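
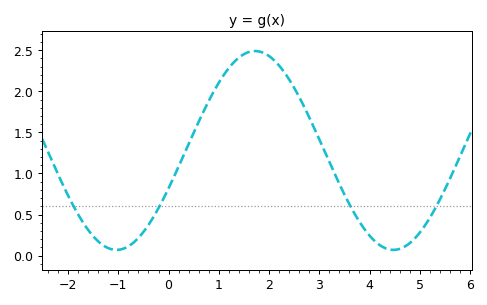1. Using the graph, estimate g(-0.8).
0.1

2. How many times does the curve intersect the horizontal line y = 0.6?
4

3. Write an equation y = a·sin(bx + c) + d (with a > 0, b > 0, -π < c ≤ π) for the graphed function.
y = 1.21sin(1.1x - 0.39) + 1.28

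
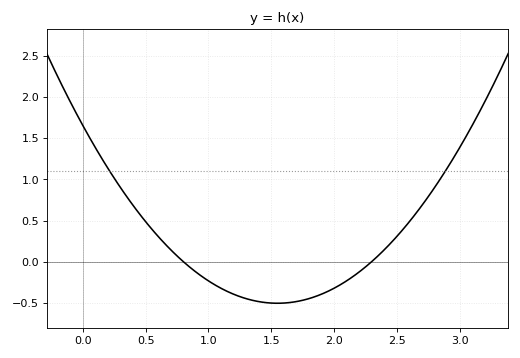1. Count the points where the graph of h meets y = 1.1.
2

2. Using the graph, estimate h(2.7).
0.7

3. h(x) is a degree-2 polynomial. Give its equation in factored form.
y = 0.9(x - 0.8)(x - 2.3)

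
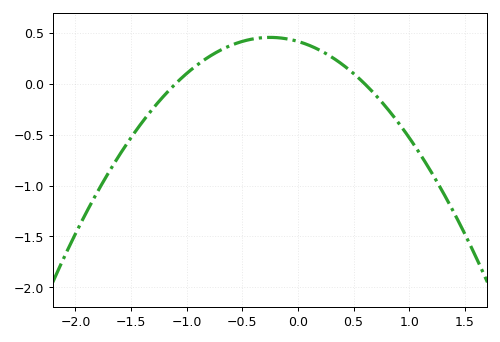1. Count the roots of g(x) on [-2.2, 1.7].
2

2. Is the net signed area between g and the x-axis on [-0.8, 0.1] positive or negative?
positive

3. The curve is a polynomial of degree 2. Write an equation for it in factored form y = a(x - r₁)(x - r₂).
y = -0.63(x + 1.1)(x - 0.6)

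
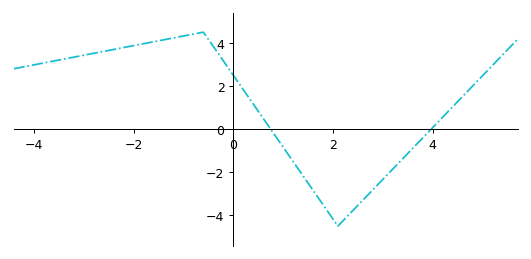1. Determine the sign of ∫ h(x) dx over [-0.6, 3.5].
negative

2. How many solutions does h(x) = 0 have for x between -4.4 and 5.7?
2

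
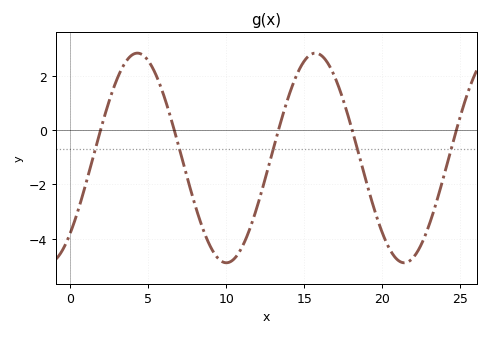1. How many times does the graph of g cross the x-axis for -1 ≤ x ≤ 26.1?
5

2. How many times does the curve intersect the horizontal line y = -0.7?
5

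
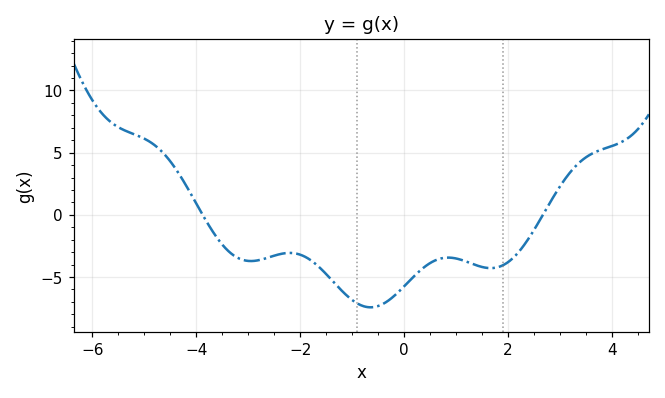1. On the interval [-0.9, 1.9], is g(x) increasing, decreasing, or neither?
neither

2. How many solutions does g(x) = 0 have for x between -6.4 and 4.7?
2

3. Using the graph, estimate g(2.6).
-0.5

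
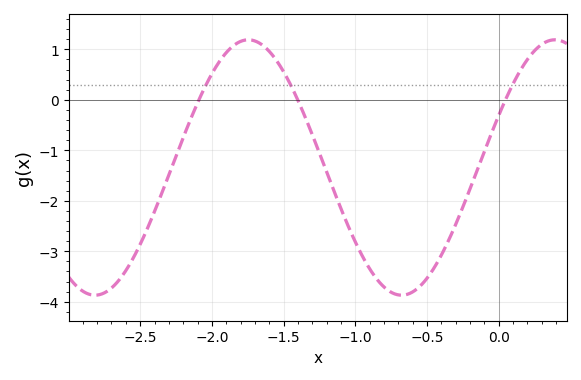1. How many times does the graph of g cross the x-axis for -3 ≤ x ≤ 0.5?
3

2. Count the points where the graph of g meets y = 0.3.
3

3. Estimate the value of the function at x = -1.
-2.81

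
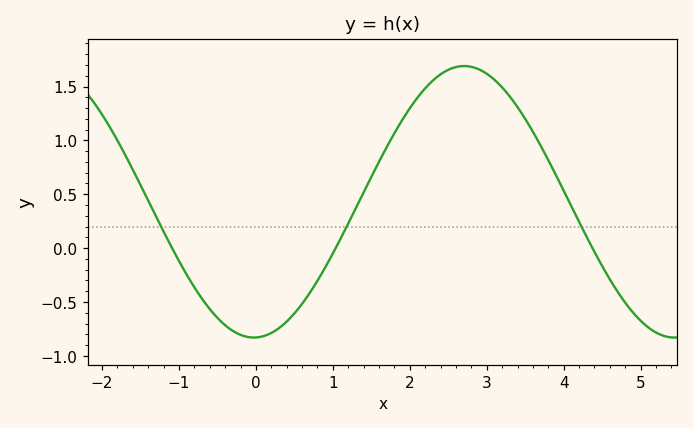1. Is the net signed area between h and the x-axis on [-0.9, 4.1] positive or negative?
positive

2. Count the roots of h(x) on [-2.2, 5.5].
3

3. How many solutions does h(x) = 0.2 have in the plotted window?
3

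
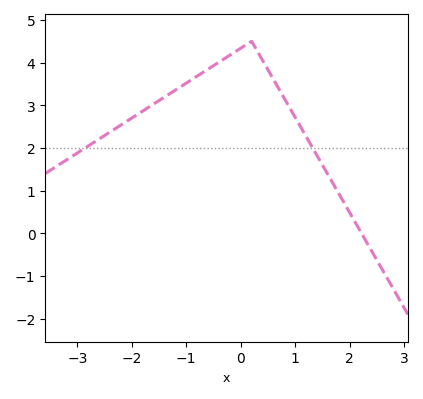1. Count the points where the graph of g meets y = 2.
2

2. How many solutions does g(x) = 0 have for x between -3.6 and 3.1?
1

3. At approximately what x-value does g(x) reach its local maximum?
0.2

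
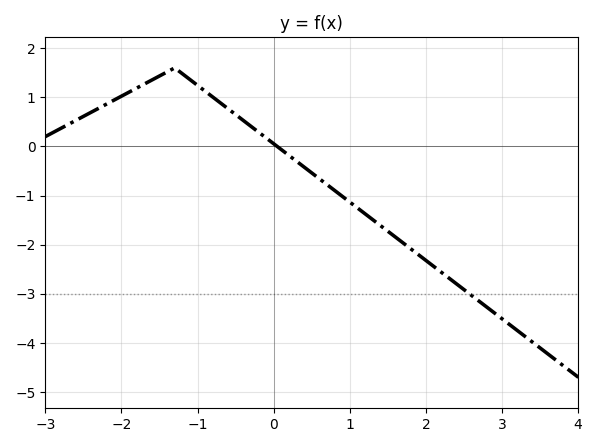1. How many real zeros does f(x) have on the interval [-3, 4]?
1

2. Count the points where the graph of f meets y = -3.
1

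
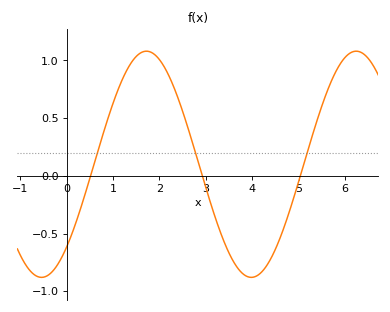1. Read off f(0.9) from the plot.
0.508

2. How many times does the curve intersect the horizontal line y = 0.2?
3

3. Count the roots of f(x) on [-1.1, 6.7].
3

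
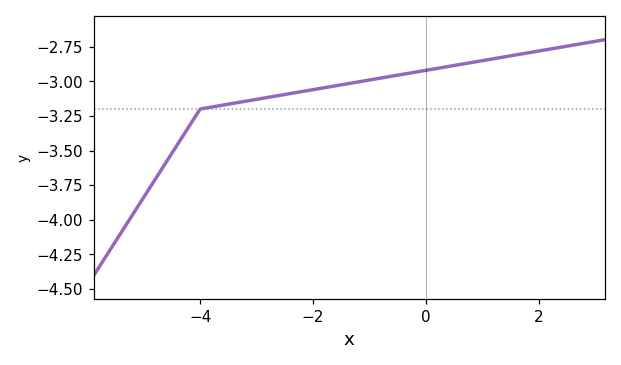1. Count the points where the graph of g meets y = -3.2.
1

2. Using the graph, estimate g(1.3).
-2.84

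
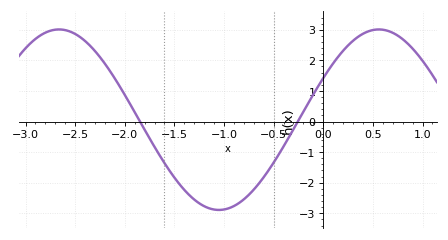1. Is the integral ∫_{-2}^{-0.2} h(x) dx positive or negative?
negative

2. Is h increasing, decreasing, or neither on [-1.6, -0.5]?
neither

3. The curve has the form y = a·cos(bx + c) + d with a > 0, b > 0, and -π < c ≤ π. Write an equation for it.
y = 2.95cos(1.95x - 1.09) + 0.06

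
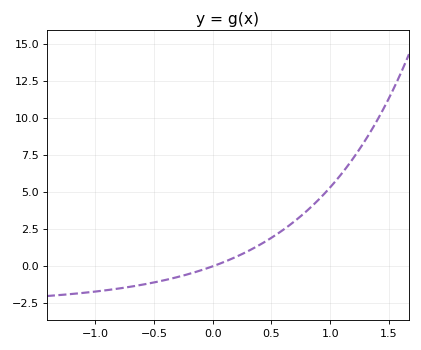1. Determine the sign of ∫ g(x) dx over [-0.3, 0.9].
positive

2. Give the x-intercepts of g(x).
0.014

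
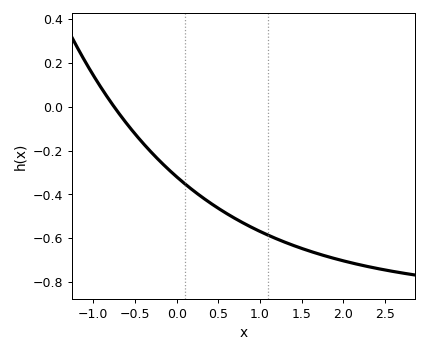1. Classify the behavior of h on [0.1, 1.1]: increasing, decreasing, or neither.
decreasing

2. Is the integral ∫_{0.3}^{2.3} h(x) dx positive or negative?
negative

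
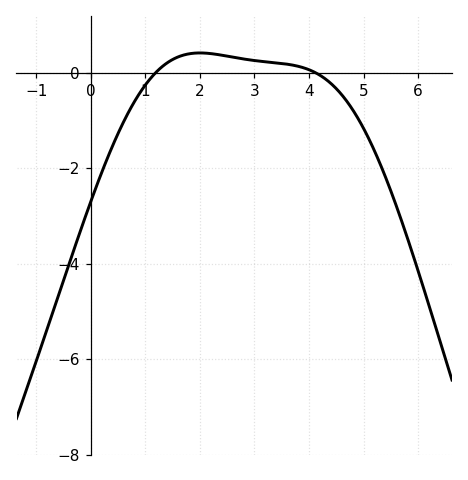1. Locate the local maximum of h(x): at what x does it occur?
2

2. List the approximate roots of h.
1.2, 4.2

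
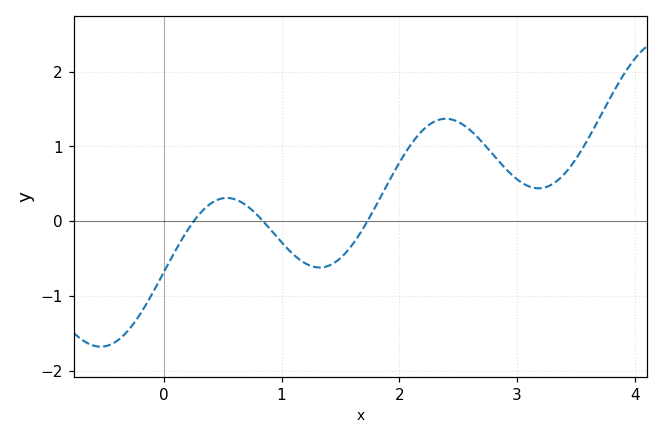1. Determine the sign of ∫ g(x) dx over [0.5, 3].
positive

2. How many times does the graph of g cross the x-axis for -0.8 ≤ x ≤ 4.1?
3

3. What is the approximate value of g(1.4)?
-0.6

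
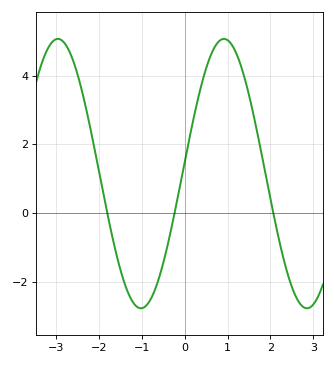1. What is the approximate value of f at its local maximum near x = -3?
5.07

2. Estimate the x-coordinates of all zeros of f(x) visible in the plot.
-1.81, -0.239, 2.07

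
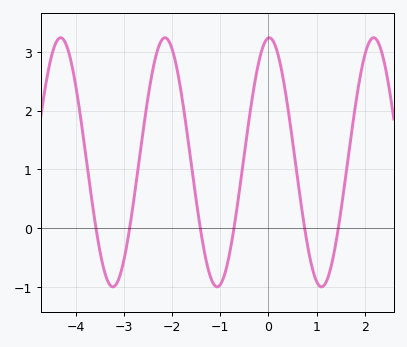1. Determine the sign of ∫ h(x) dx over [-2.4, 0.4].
positive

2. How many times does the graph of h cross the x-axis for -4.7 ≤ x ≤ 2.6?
6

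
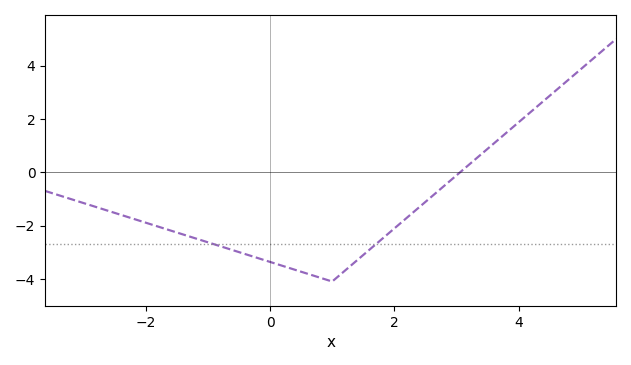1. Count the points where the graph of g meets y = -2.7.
2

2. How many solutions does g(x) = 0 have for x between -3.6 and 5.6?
1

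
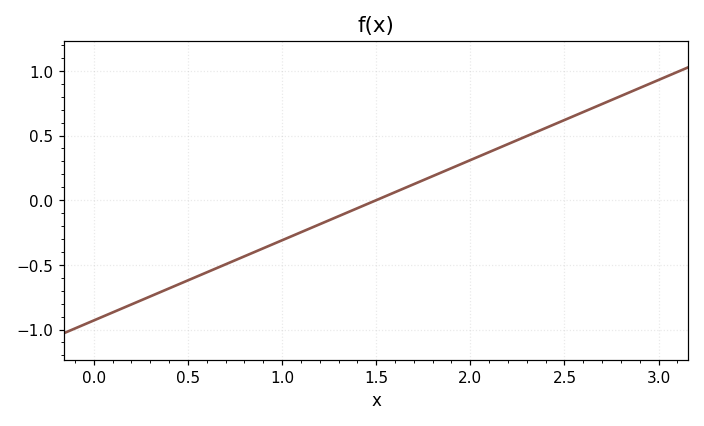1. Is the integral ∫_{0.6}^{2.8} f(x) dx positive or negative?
positive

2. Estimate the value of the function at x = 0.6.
-0.558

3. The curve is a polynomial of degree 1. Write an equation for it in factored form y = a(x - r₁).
y = 0.62(x - 1.5)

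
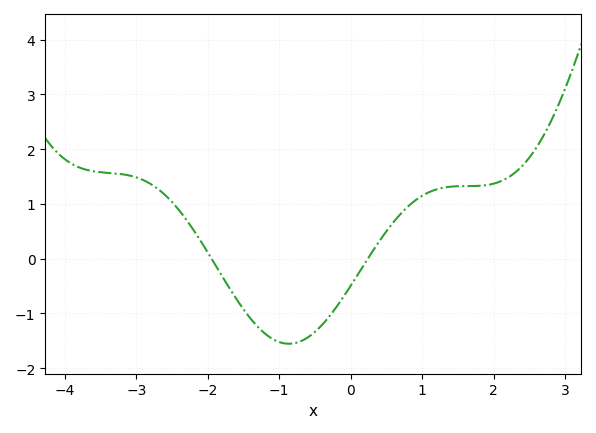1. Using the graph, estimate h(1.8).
1.3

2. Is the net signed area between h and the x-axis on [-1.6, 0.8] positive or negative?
negative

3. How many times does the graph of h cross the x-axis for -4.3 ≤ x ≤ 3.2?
2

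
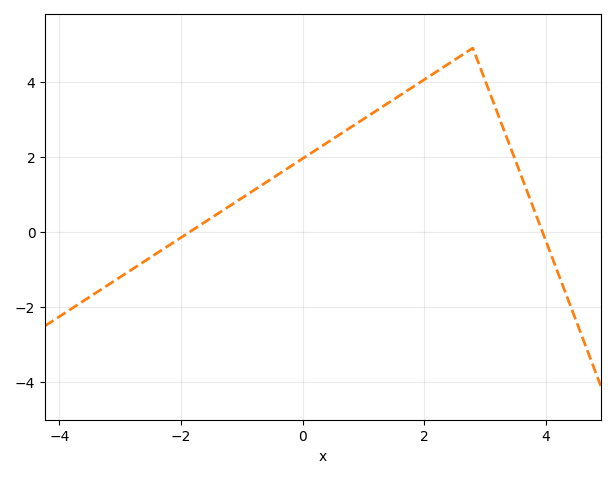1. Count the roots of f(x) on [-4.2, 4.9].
2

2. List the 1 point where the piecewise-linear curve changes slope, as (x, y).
(2.8, 4.9)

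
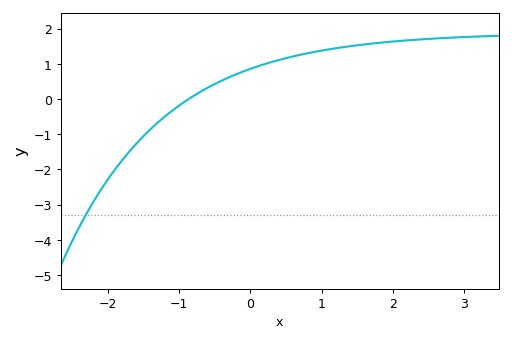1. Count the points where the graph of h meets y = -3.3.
1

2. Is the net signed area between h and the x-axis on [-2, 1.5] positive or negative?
positive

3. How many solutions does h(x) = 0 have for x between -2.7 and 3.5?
1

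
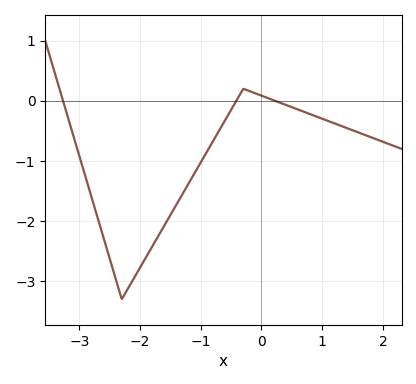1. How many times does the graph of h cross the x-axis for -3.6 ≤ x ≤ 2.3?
3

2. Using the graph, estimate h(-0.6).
-0.325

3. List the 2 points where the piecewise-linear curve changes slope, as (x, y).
(-2.3, -3.3); (-0.3, 0.2)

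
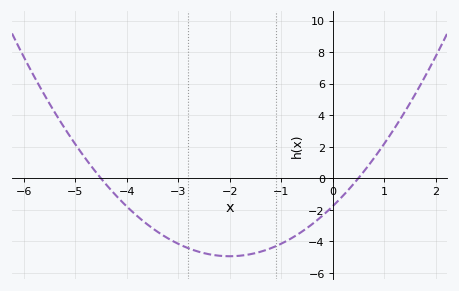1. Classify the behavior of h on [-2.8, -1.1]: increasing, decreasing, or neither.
neither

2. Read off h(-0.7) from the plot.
-3.6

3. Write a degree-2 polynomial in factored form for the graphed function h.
y = 0.79(x + 4.5)(x - 0.5)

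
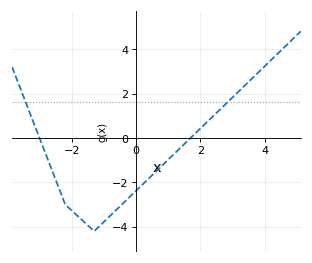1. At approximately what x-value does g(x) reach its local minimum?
-1.4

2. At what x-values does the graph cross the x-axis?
-3, 1.6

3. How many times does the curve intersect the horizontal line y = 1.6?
2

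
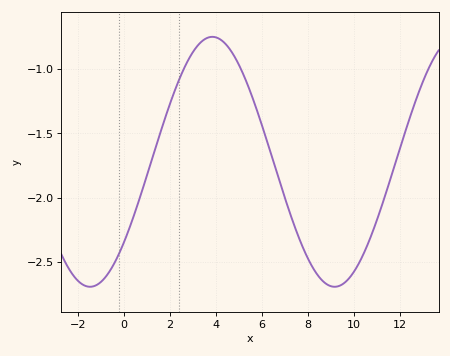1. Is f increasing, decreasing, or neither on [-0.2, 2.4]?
increasing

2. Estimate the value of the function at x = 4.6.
-0.844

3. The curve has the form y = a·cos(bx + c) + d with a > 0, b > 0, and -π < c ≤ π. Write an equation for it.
y = 0.97cos(0.59x - 2.27) - 1.72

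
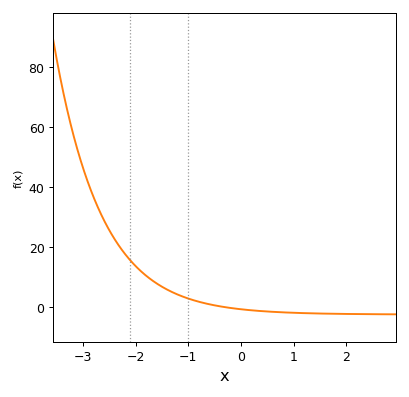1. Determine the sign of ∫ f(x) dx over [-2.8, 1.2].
positive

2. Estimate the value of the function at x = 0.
0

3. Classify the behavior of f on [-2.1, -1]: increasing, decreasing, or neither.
decreasing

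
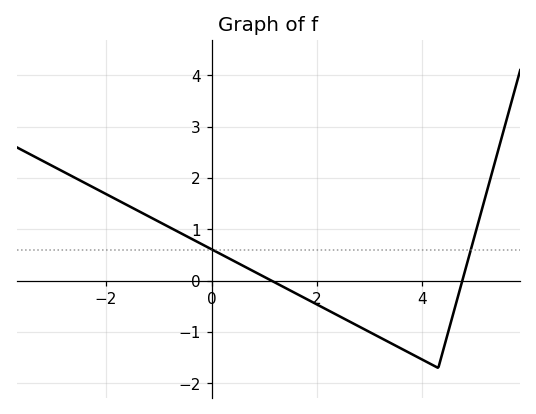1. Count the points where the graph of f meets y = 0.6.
2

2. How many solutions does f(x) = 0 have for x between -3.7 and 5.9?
2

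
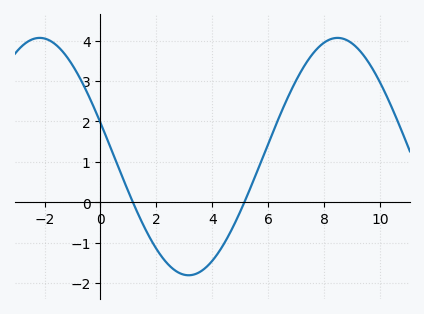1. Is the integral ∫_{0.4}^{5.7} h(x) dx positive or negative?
negative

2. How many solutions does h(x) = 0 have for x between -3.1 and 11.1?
2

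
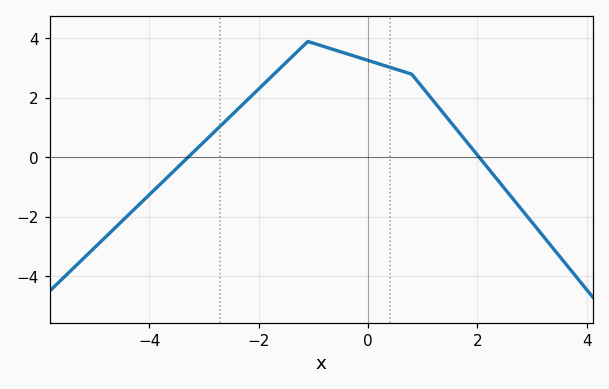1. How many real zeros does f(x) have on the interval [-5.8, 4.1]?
2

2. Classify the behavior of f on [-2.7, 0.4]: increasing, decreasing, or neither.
neither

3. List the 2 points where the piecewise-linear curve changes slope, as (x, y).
(-1.1, 3.9); (0.8, 2.8)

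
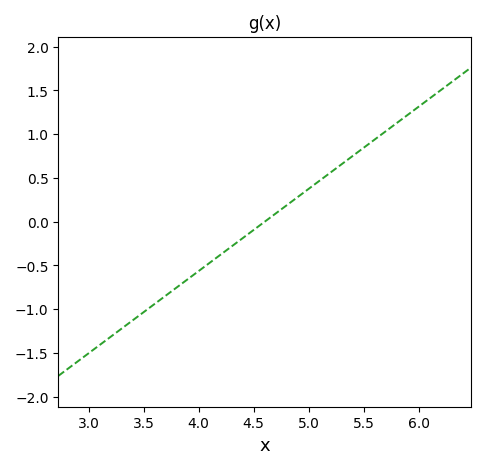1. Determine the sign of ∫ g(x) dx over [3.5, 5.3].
negative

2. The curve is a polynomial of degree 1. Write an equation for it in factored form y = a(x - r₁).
y = 0.94(x - 4.6)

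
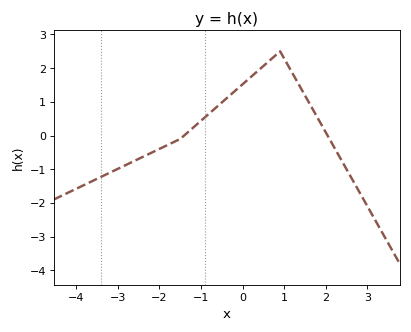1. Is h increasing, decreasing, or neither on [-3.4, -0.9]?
increasing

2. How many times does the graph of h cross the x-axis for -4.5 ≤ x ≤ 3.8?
2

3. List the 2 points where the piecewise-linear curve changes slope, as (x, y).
(-1.5, -0.1); (0.9, 2.5)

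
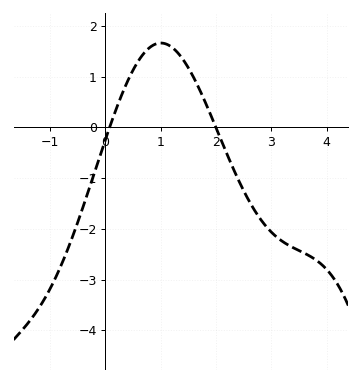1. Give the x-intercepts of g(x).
0.075, 2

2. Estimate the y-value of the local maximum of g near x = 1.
1.66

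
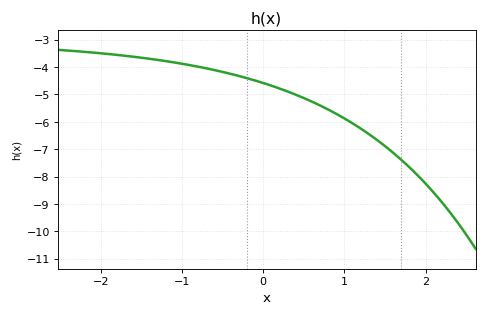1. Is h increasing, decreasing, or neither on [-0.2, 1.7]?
decreasing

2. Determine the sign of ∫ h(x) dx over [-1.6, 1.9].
negative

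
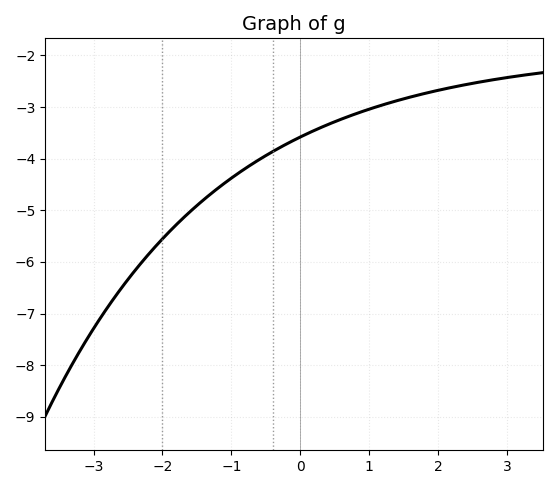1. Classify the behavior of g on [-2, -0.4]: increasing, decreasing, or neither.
increasing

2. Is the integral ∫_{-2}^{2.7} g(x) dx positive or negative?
negative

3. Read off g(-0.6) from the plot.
-4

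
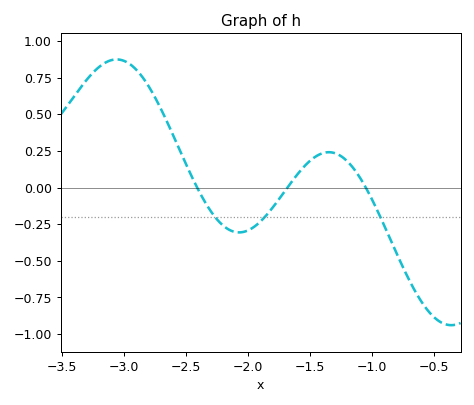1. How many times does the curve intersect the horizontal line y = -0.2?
3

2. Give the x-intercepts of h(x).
-2.41, -1.68, -1.05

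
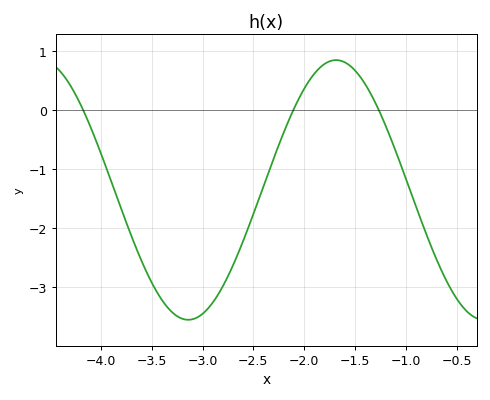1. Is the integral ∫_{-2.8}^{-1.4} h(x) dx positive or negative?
negative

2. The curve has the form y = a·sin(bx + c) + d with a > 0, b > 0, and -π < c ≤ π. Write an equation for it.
y = 2.2sin(2.2x - 1.1) - 1.36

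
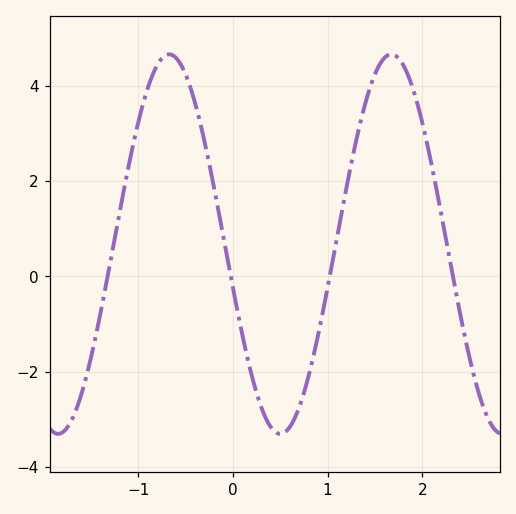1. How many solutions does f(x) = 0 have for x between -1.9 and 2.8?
4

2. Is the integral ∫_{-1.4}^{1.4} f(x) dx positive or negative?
positive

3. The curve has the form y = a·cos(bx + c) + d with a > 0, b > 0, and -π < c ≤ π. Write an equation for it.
y = 3.99cos(2.7x + 1.8) + 0.68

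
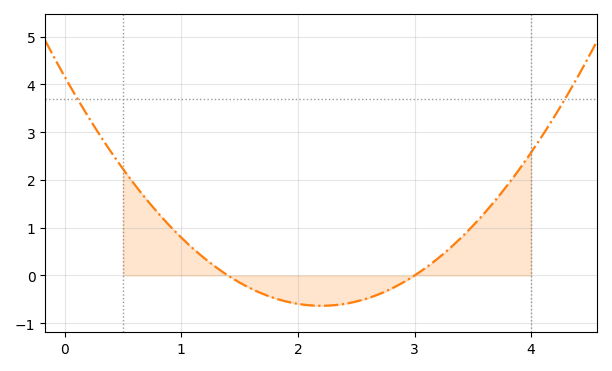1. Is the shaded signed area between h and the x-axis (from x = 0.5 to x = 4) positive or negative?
positive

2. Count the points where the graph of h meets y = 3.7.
2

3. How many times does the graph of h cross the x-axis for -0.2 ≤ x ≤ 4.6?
2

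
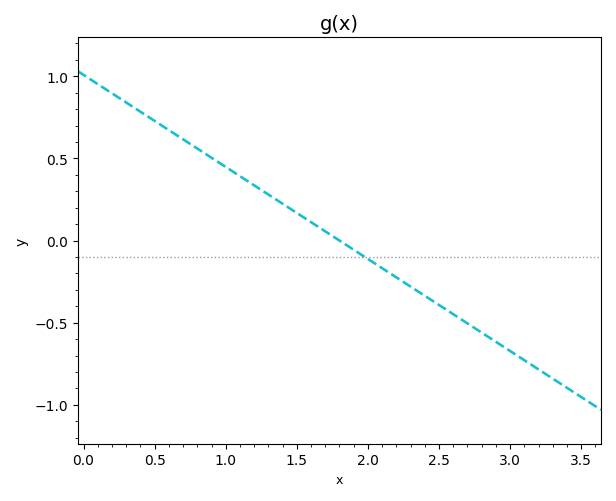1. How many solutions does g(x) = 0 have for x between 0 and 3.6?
1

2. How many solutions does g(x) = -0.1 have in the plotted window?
1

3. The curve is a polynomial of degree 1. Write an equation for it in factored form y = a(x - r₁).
y = -0.56(x - 1.8)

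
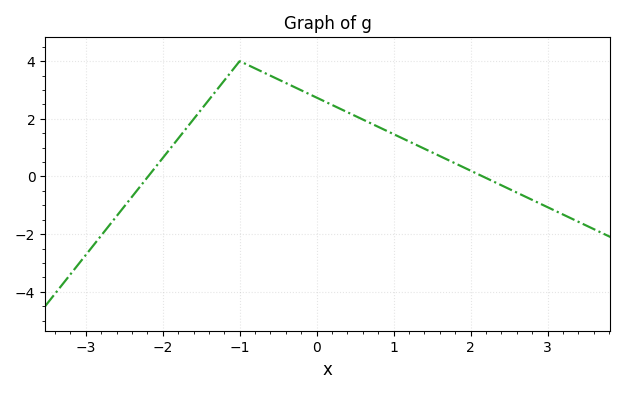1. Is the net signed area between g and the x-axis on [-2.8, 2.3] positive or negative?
positive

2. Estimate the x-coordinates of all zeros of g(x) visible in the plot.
-2.19, 2.16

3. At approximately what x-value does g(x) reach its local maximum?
-0.998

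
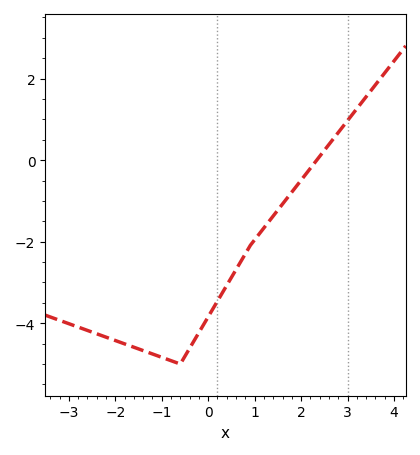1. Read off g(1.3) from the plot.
-1.52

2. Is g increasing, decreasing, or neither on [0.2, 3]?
increasing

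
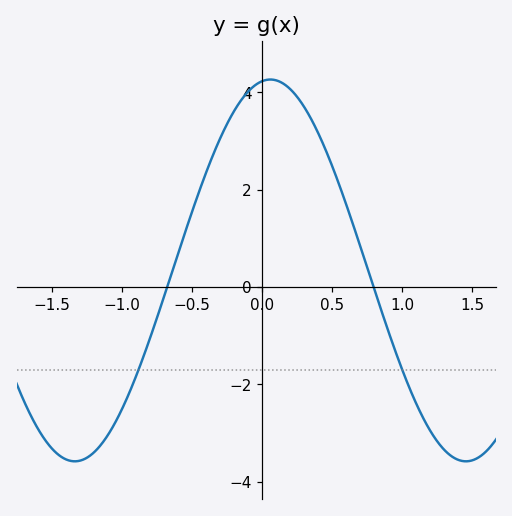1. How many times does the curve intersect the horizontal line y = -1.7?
2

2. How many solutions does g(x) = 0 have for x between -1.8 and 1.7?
2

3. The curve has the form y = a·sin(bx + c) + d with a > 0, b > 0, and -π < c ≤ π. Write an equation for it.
y = 3.92sin(2.2x + 1.4) + 0.34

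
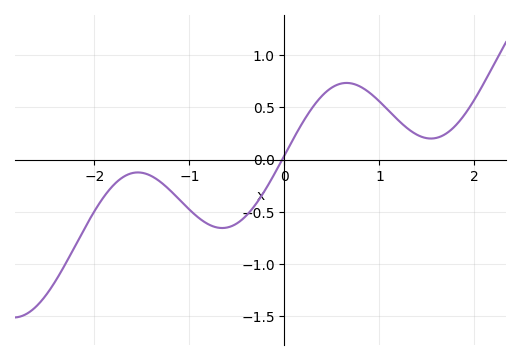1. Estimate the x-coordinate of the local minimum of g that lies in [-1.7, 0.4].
-0.654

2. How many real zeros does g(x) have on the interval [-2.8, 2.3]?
1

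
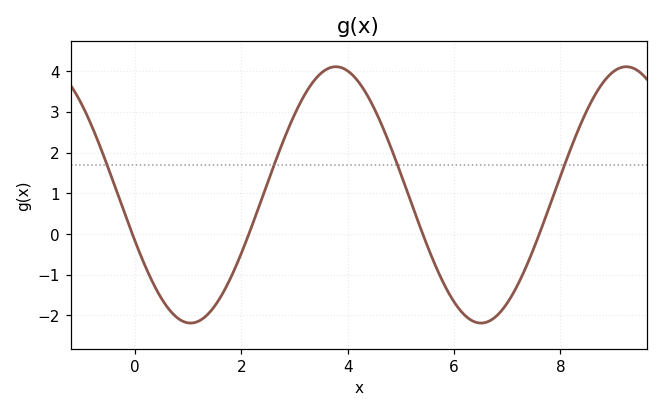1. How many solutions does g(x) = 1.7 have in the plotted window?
4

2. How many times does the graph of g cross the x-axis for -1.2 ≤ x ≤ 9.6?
4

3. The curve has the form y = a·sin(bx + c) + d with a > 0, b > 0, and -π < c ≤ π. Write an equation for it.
y = 3.15sin(1.1x - 2.8) + 0.96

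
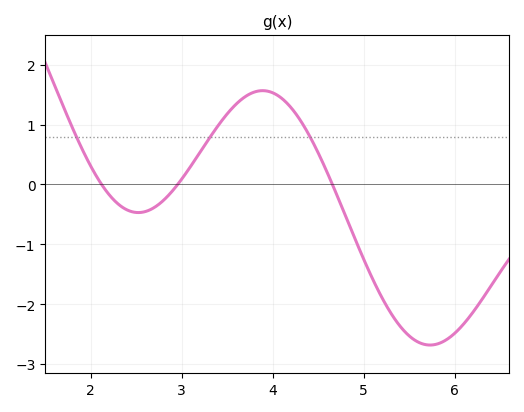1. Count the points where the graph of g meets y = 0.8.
3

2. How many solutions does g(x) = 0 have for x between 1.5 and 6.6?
3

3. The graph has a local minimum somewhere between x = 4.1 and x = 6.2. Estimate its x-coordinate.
5.73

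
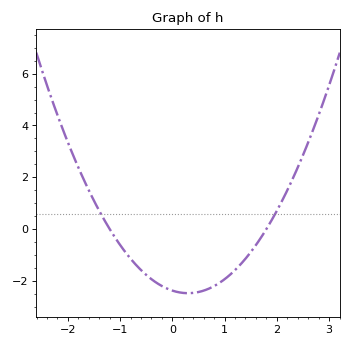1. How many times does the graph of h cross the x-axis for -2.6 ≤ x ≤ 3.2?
2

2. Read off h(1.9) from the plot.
0.341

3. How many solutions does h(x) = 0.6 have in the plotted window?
2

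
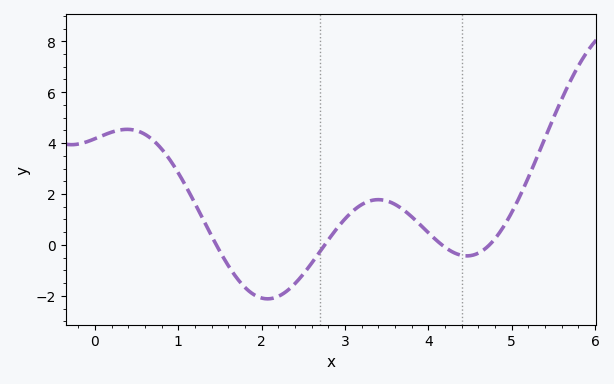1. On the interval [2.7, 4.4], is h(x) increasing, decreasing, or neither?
neither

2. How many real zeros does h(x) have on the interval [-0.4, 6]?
4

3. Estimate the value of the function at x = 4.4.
-0.409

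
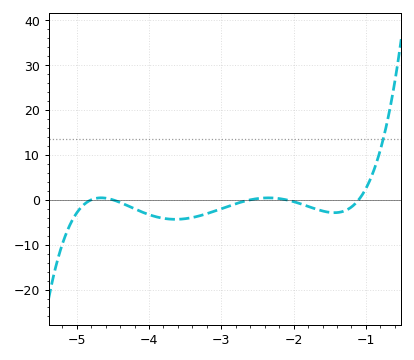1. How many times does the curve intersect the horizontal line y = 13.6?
1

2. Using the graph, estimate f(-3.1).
-2.55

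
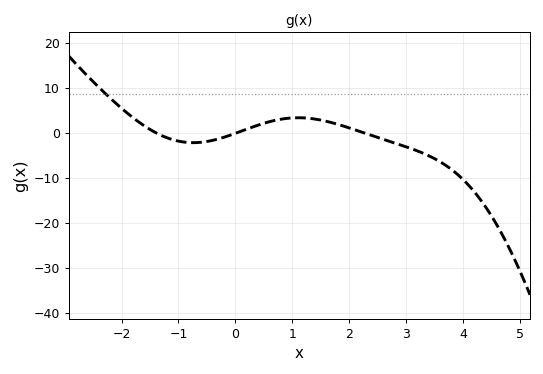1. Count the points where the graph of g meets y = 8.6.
1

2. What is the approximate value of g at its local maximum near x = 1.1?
3.34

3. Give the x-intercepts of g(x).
-1.4, 0.027, 2.25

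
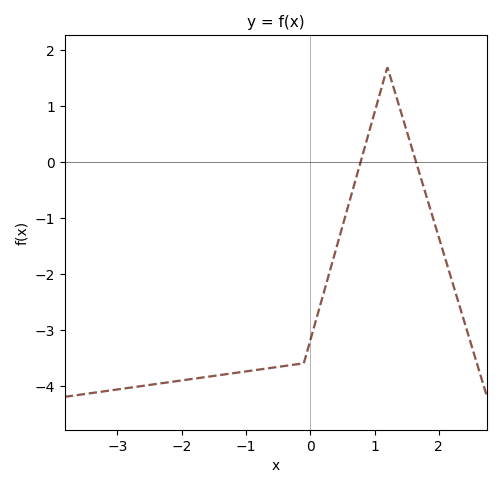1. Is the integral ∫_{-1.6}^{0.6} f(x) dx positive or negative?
negative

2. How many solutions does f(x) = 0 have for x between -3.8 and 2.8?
2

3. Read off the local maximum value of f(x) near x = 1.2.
1.7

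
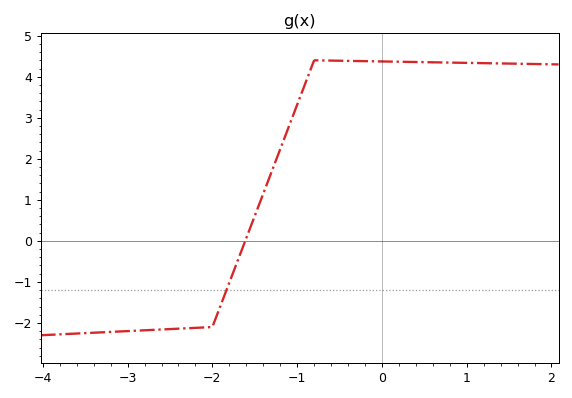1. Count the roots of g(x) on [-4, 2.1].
1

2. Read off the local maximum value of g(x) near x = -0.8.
4.4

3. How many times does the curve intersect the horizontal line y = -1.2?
1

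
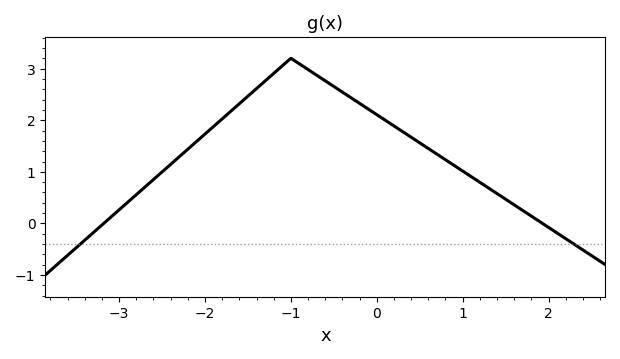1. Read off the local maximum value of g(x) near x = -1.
3.2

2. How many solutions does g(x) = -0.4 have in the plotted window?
2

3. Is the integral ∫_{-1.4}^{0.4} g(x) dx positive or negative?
positive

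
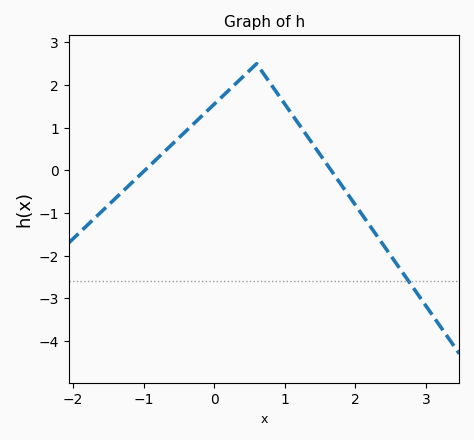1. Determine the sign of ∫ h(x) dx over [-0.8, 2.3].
positive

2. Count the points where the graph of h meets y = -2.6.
1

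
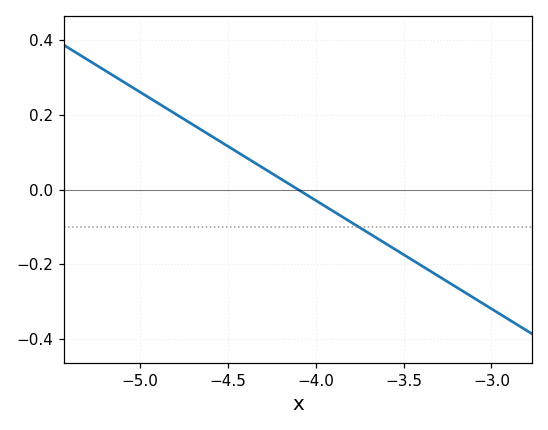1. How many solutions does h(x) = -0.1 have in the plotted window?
1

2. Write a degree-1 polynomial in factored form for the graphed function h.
y = -0.29(x + 4.1)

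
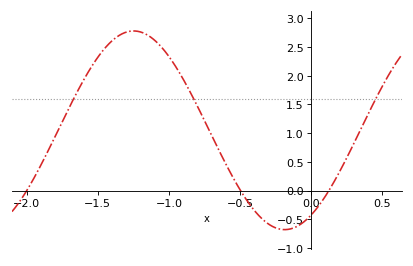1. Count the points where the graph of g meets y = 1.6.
3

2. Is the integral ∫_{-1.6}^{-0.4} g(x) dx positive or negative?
positive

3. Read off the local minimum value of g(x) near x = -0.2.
-0.7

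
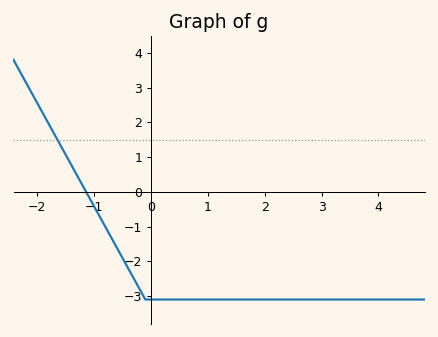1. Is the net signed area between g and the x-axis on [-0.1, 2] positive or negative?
negative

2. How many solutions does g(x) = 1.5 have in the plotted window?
1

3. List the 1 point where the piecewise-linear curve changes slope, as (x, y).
(-0.1, -3.1)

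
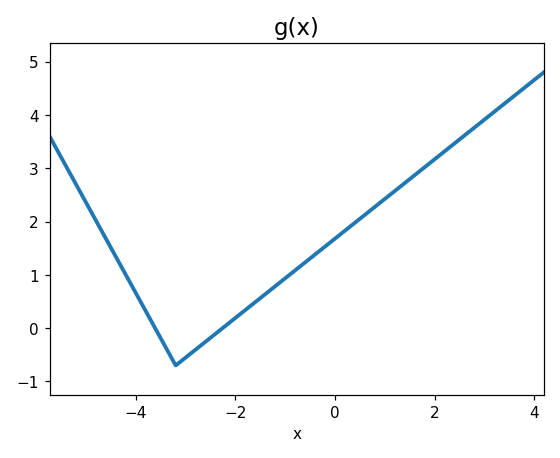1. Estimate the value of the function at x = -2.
0.2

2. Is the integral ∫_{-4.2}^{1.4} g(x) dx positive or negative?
positive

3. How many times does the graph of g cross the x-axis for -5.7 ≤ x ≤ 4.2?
2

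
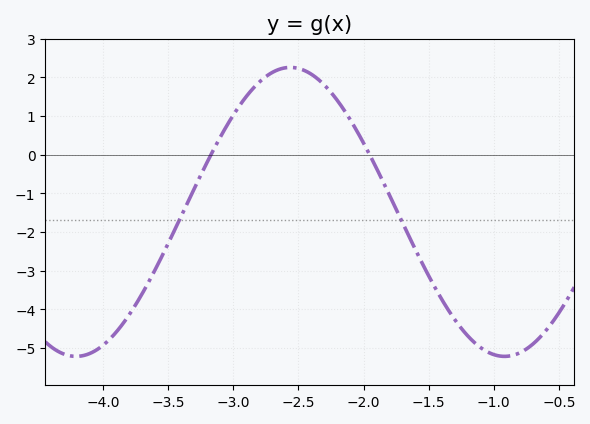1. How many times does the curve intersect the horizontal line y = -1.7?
2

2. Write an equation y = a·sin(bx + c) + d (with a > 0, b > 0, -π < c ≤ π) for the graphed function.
y = 3.74sin(1.9x + 0.18) - 1.48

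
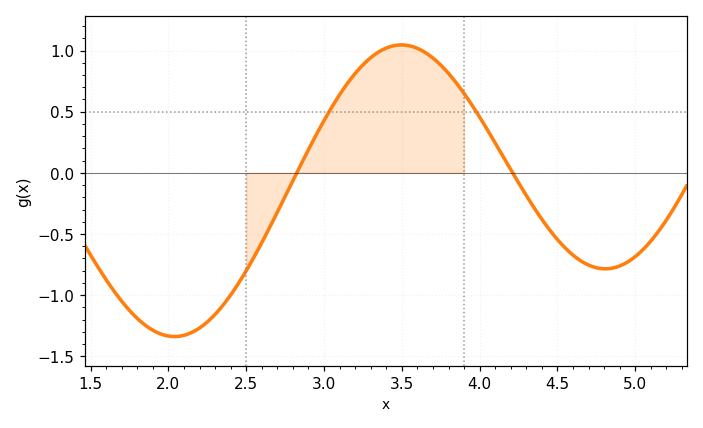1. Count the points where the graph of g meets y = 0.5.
2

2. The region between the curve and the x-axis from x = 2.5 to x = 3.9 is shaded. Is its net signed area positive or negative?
positive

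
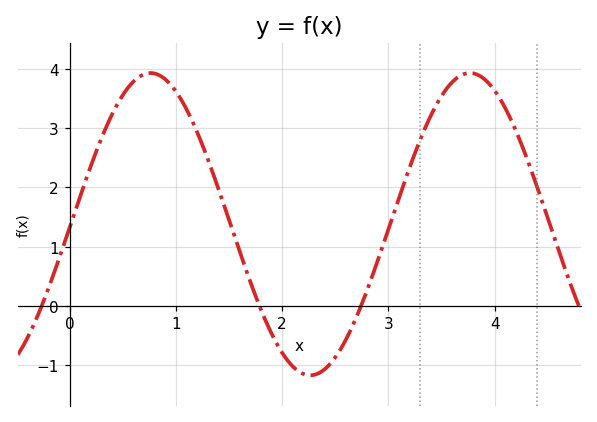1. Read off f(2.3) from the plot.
-1.2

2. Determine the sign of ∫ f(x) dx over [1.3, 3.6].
positive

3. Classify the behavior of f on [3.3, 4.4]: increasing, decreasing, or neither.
neither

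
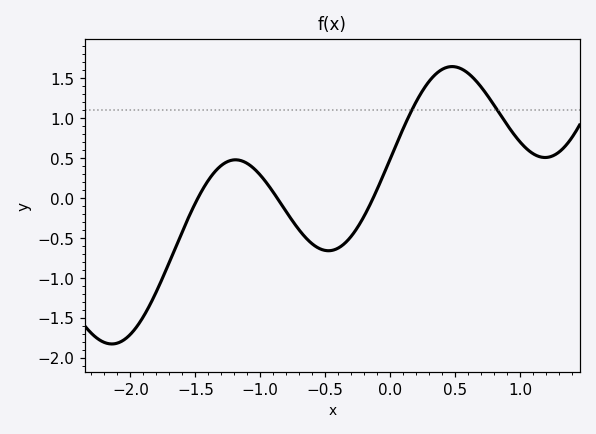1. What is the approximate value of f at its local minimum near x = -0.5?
-0.65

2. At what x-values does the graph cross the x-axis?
-1.5, -0.9, -0.1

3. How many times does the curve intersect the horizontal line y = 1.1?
2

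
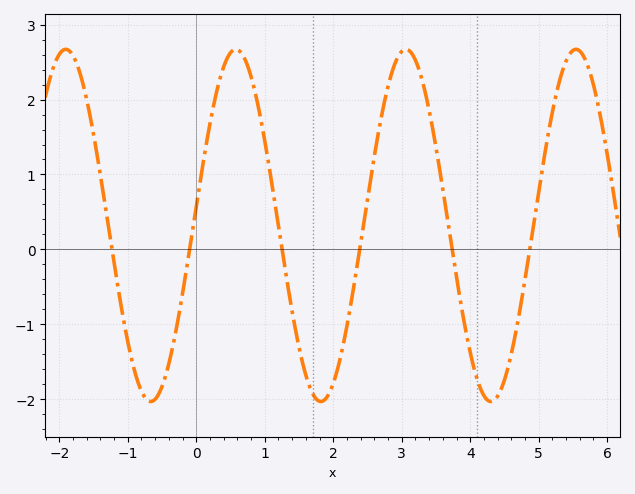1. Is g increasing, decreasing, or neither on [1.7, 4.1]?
neither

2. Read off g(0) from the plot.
0.6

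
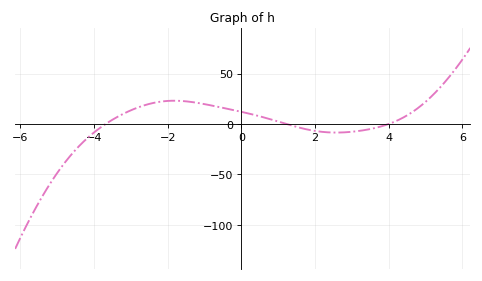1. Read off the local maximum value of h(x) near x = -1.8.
25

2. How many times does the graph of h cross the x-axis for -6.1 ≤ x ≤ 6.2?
3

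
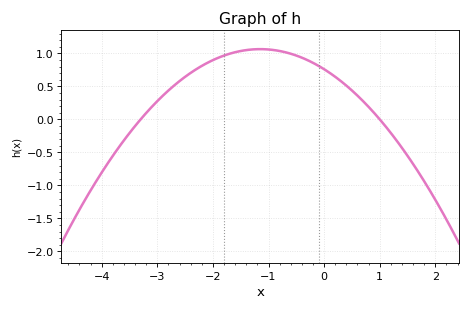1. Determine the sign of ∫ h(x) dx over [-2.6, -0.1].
positive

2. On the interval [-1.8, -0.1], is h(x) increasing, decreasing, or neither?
neither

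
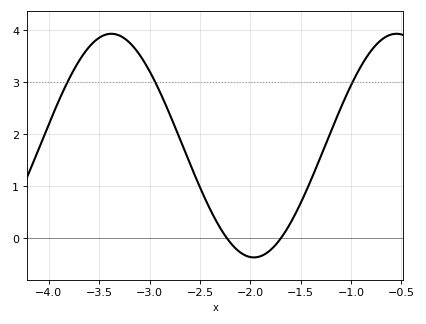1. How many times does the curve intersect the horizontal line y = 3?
3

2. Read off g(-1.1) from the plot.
2.5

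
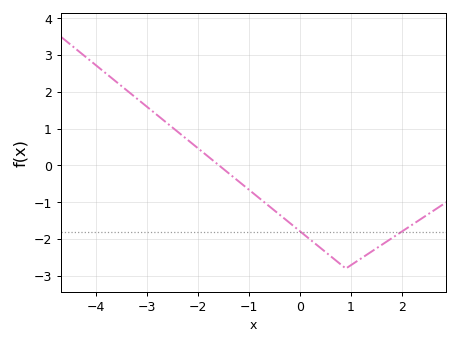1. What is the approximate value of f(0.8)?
-2.69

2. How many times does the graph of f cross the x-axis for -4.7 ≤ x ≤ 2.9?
1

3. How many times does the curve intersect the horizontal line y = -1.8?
2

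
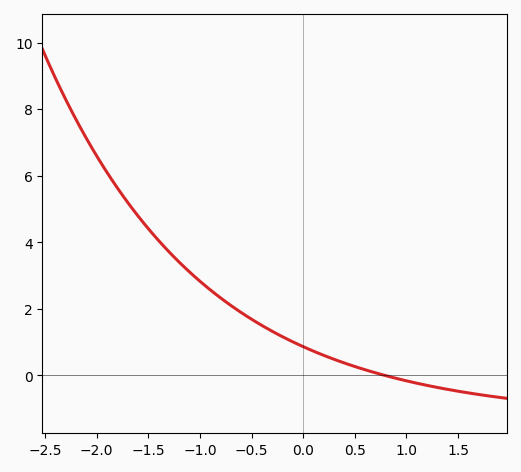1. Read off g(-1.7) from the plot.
5.2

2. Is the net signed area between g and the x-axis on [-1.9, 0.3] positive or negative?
positive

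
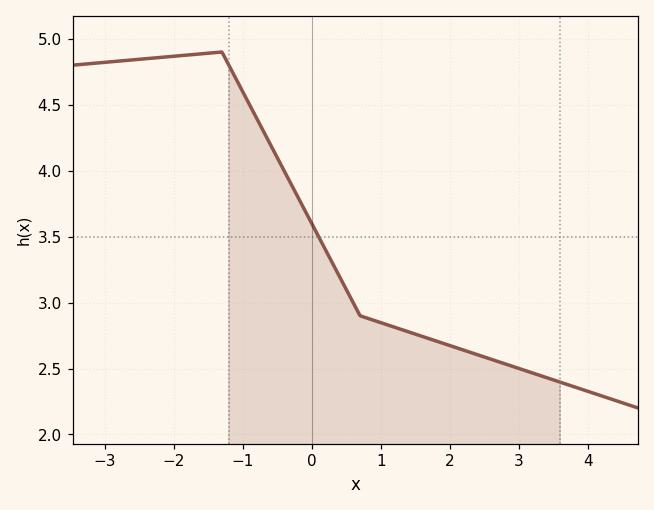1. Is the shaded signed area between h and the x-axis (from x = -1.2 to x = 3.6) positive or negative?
positive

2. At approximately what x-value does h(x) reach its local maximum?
-1.4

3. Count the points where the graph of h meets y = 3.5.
1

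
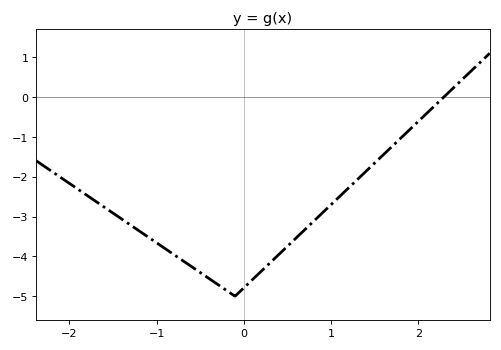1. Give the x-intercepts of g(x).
2.3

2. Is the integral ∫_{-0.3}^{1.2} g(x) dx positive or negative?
negative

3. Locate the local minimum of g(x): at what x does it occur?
-0.1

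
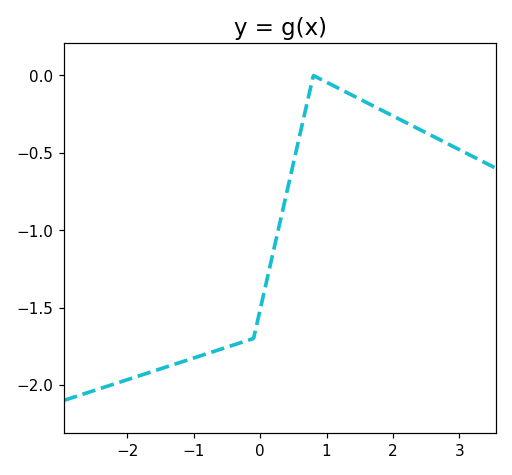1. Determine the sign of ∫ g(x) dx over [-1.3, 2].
negative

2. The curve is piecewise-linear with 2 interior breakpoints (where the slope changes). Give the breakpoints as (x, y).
(-0.1, -1.7); (0.8, 0)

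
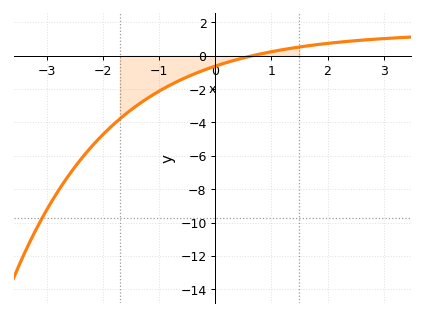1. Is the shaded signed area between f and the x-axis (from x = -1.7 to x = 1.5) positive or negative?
negative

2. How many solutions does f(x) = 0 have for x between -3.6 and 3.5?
1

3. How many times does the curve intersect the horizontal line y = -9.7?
1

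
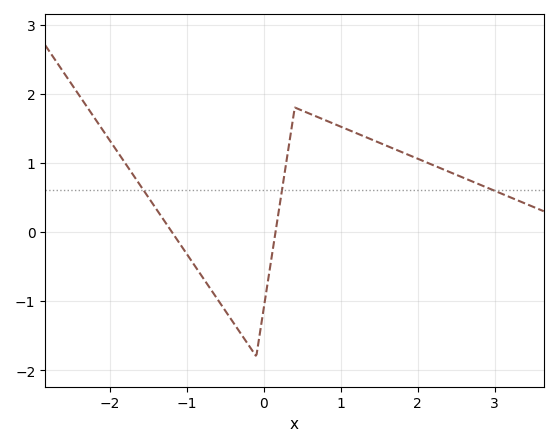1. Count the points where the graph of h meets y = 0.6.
3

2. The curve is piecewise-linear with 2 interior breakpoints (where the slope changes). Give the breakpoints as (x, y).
(-0.1, -1.8); (0.4, 1.8)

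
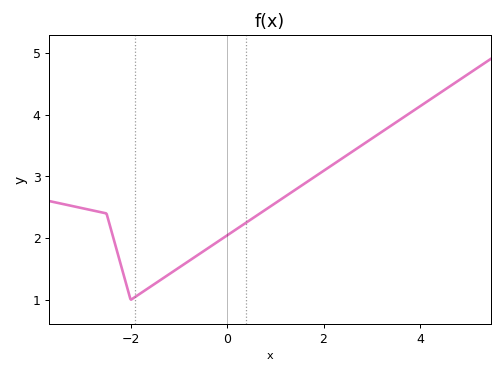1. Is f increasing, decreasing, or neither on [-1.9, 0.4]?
increasing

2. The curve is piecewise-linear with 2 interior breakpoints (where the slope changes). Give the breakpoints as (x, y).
(-2.5, 2.4); (-2, 1)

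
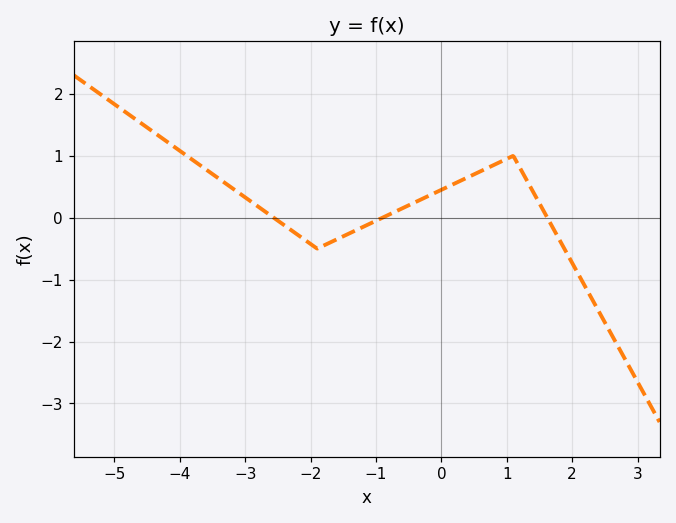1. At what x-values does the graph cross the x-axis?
-2.6, -0.8, 1.6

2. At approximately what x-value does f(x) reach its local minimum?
-1.8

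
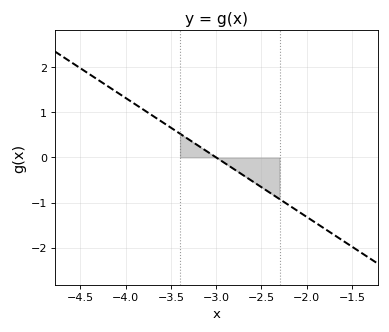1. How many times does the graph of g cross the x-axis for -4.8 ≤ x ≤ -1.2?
1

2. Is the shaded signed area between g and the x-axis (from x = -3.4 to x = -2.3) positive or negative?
negative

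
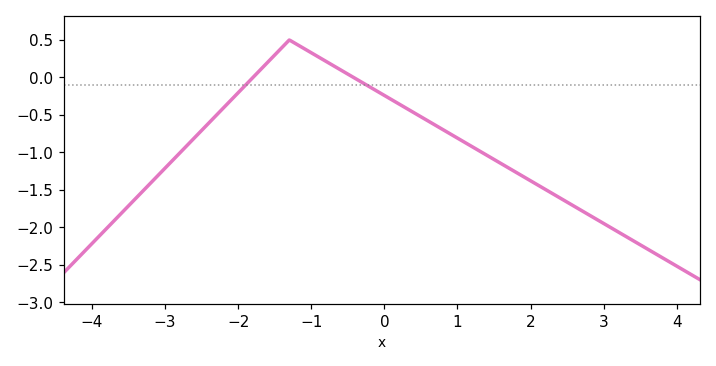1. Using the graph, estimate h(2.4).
-1.61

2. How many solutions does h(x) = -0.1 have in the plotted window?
2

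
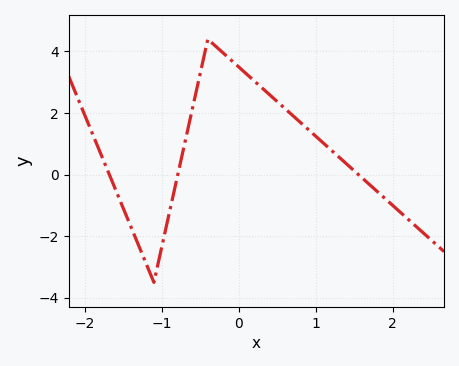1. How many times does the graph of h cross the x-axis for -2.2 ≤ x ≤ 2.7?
3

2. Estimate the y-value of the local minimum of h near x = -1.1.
-3.4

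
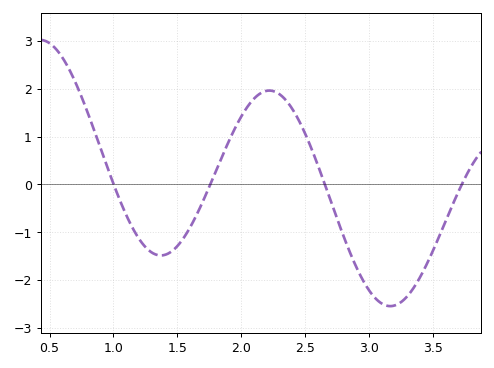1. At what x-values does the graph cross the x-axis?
1, 1.75, 2.65, 3.75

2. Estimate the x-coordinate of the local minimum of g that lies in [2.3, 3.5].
3.15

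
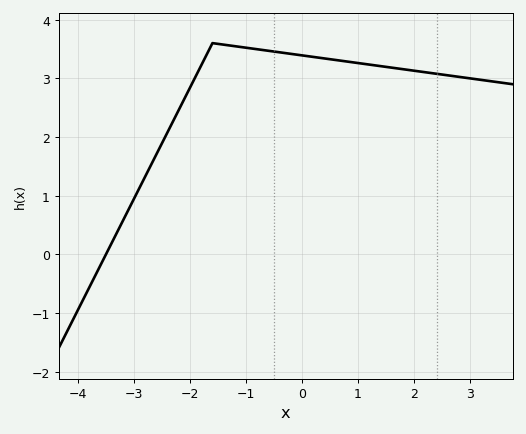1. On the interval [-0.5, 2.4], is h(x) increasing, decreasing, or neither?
decreasing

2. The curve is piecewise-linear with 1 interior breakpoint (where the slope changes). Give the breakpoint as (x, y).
(-1.6, 3.6)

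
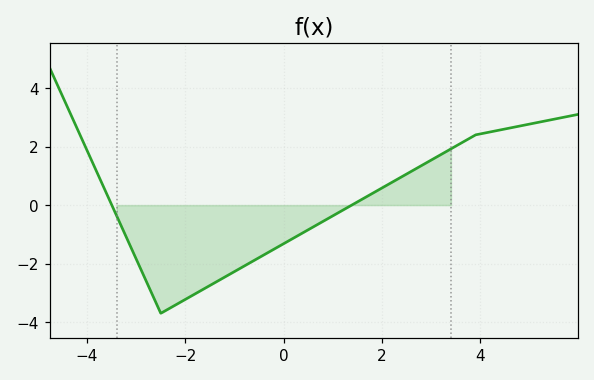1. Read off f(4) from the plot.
2.4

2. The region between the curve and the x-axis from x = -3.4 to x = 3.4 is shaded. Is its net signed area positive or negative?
negative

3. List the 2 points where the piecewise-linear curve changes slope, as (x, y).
(-2.5, -3.7); (3.9, 2.4)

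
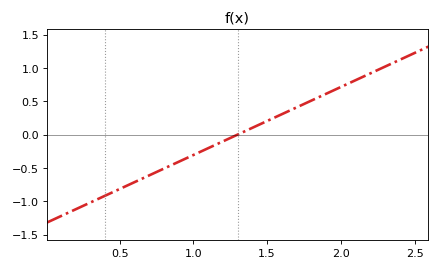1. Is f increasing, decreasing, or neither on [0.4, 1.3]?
increasing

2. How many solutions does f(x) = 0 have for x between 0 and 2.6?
1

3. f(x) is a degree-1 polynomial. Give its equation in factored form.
y = 1.02(x - 1.3)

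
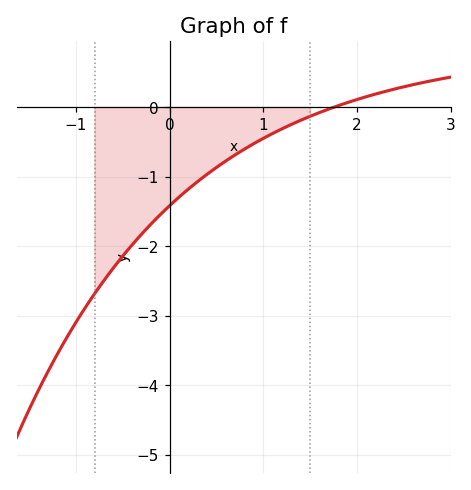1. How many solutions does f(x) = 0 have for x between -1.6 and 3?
1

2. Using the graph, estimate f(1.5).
-0.134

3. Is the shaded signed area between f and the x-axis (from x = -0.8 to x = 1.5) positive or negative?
negative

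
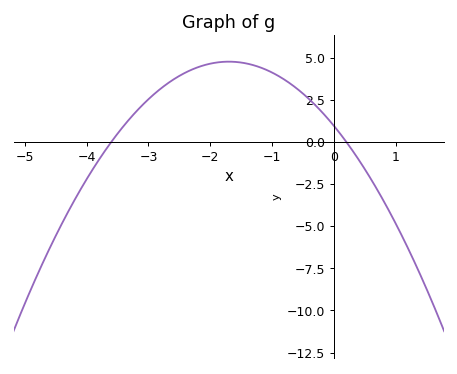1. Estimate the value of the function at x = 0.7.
-2.8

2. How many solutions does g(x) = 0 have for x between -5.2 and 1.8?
2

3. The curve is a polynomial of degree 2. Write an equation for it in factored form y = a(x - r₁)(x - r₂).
y = -1.32(x + 3.6)(x - 0.2)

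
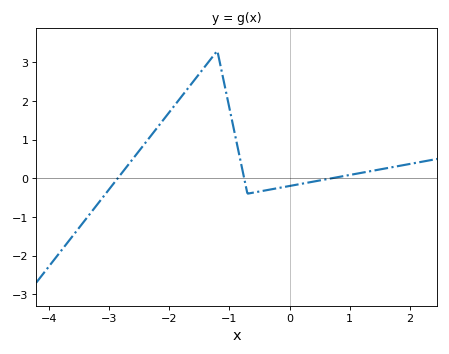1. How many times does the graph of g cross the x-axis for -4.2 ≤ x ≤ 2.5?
3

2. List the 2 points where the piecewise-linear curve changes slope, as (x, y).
(-1.2, 3.3); (-0.7, -0.4)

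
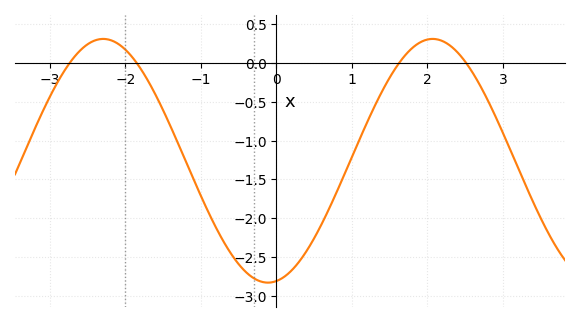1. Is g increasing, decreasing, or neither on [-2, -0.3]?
decreasing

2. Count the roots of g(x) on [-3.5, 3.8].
4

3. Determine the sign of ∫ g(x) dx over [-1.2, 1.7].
negative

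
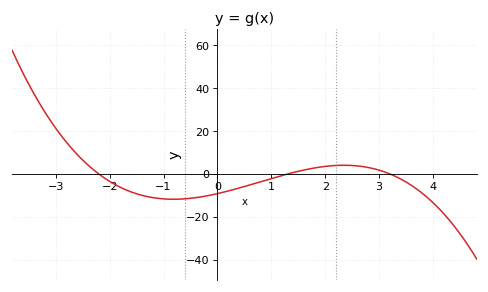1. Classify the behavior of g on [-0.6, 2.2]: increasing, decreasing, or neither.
increasing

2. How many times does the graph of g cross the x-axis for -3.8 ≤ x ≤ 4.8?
3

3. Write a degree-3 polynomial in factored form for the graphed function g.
y = -1(x + 2.2)(x - 1.3)(x - 3.2)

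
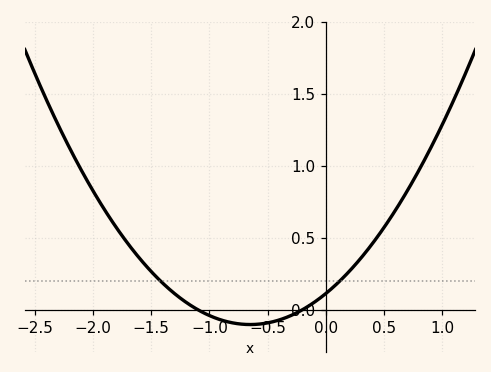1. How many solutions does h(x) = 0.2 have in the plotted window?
2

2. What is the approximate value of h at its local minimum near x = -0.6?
-0.1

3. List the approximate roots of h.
-1.1, -0.2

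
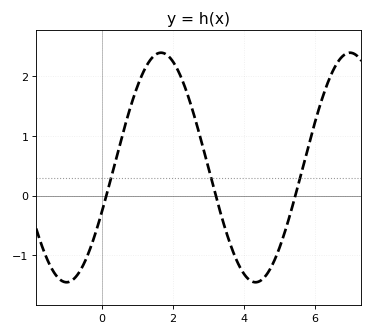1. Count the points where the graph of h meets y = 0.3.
3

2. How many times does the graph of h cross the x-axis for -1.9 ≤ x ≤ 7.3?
3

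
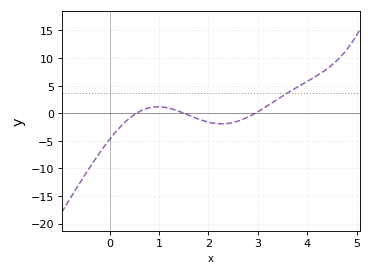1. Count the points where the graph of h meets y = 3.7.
1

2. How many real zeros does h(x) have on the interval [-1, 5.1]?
3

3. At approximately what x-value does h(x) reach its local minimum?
2.3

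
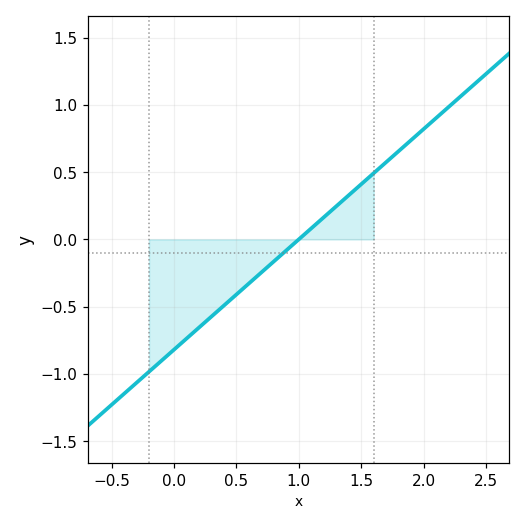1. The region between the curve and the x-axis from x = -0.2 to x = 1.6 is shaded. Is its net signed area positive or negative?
negative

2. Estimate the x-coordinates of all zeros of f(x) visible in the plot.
1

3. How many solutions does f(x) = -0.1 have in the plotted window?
1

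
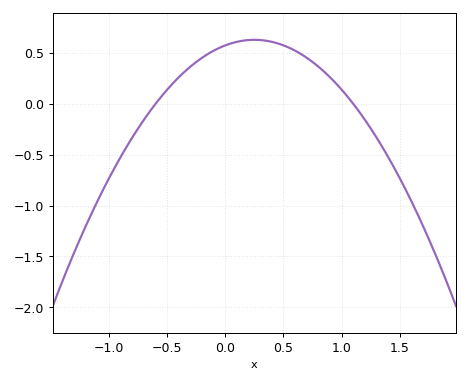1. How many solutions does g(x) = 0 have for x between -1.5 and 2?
2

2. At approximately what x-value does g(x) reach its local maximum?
0.25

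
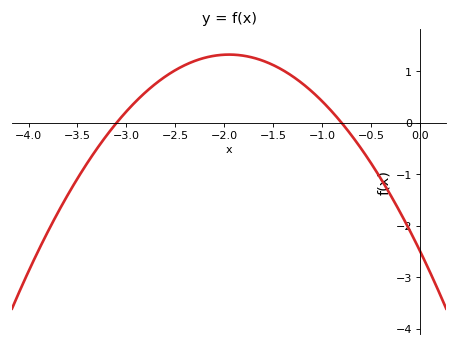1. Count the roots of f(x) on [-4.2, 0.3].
2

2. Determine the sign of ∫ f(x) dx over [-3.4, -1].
positive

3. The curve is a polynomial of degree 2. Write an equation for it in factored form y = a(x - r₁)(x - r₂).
y = -1(x + 3.1)(x + 0.8)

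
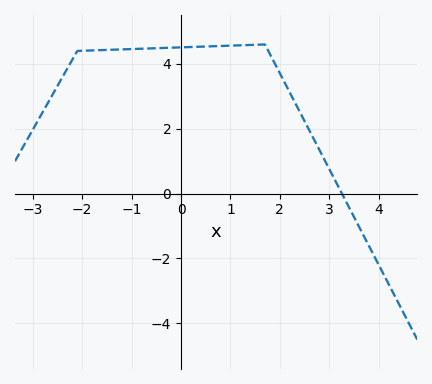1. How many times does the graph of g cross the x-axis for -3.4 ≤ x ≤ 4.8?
1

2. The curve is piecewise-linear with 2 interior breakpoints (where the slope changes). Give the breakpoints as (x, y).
(-2.1, 4.4); (1.7, 4.6)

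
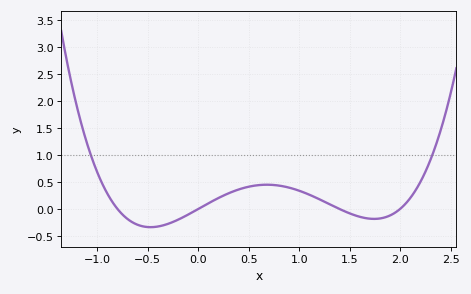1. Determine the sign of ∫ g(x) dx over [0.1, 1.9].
positive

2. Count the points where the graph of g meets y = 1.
2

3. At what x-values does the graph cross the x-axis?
-0.8, 0, 1.4, 2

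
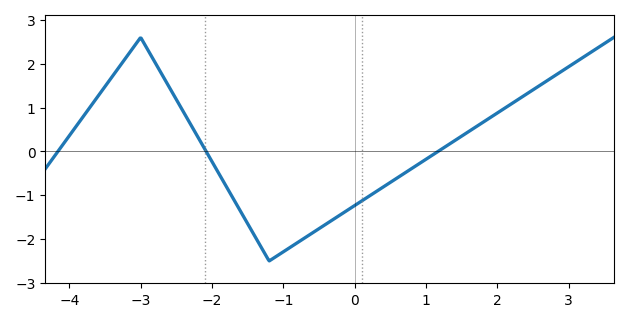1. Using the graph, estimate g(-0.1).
-1.34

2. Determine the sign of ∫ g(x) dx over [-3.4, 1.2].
negative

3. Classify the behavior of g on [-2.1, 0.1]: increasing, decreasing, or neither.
neither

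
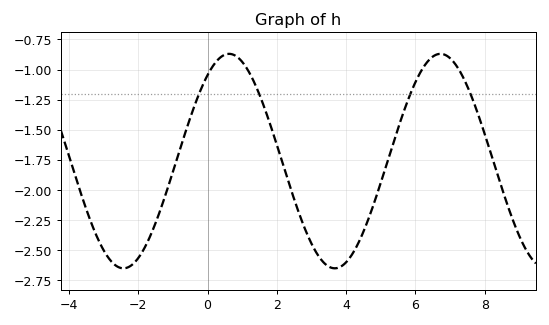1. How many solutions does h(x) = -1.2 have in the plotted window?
4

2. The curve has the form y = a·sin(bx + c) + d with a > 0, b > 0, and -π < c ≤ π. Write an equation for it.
y = 0.89sin(1x + 0.93) - 1.76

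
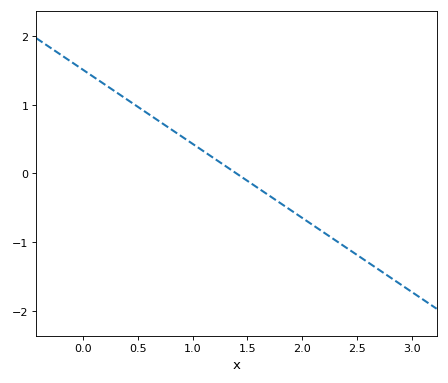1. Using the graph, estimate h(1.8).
-0.4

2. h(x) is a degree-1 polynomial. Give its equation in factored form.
y = -1.08(x - 1.4)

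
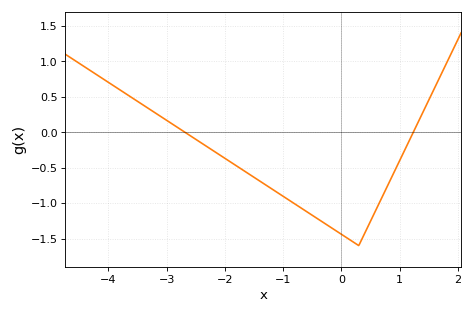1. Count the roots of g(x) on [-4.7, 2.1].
2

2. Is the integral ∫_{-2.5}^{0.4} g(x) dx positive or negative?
negative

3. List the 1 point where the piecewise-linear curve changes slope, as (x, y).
(0.3, -1.6)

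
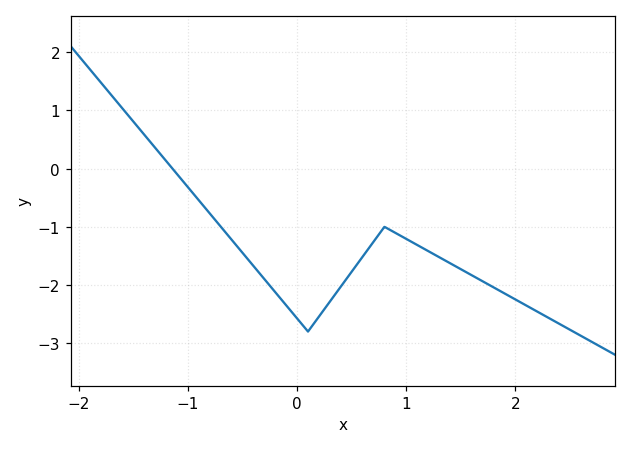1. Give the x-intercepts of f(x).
-1.14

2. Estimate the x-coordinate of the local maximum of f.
0.799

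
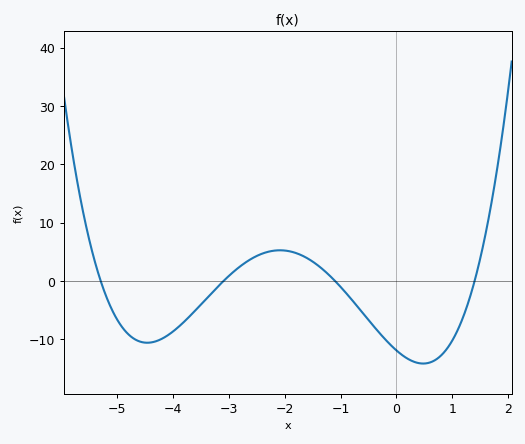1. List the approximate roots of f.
-5.2, -3.2, -1.2, 1.4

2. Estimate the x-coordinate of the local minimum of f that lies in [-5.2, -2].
-4.4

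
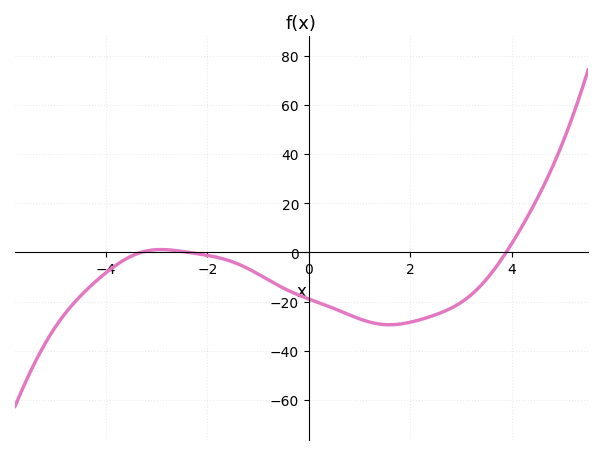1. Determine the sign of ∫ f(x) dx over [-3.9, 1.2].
negative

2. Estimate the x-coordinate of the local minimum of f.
1.59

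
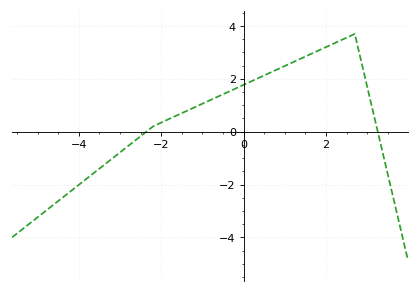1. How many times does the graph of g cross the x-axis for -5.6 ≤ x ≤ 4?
2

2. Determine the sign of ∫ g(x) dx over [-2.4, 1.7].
positive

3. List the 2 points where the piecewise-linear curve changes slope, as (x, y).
(-2.2, 0.2); (2.7, 3.7)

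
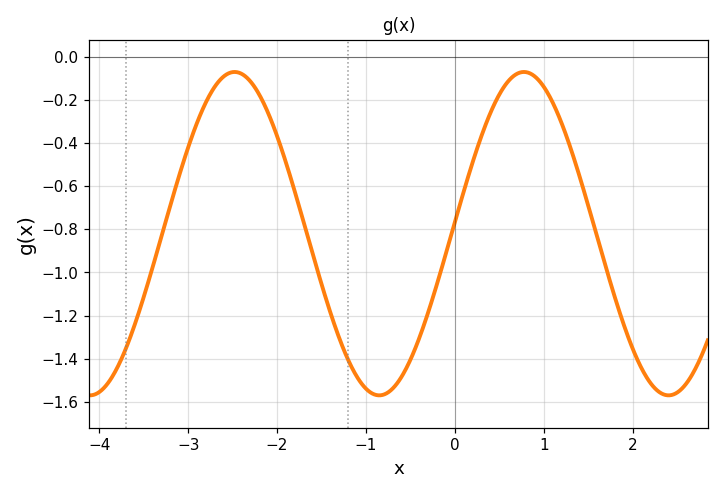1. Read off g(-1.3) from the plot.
-1.3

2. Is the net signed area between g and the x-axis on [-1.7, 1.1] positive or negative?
negative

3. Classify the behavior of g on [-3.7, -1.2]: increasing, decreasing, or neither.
neither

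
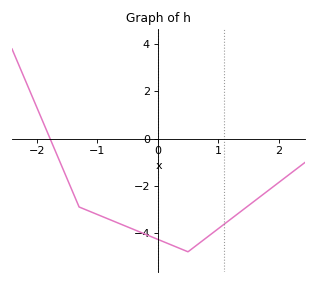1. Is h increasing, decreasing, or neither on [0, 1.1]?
neither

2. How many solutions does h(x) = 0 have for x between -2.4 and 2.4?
1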